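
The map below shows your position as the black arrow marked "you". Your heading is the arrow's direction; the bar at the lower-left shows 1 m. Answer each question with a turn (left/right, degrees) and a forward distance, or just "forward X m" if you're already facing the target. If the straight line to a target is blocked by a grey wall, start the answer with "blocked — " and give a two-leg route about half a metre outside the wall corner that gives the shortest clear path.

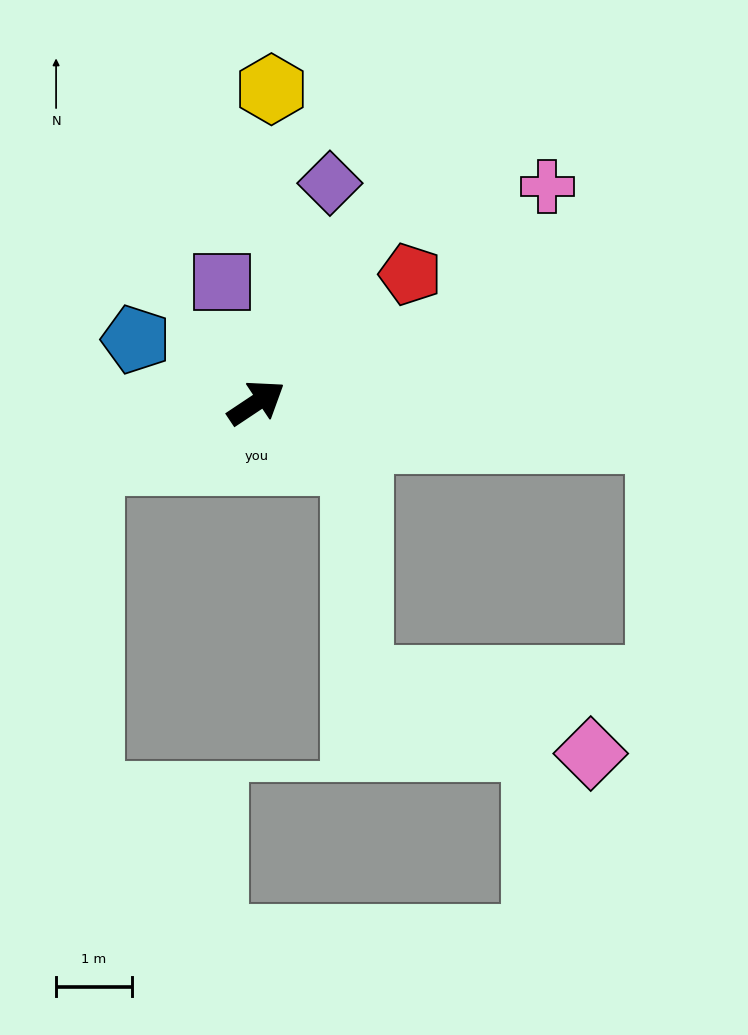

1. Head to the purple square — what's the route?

turn left 72°, forward 1.6 m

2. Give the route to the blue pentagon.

turn left 119°, forward 1.8 m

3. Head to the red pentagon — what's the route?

turn left 6°, forward 2.6 m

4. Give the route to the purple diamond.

turn left 38°, forward 3.0 m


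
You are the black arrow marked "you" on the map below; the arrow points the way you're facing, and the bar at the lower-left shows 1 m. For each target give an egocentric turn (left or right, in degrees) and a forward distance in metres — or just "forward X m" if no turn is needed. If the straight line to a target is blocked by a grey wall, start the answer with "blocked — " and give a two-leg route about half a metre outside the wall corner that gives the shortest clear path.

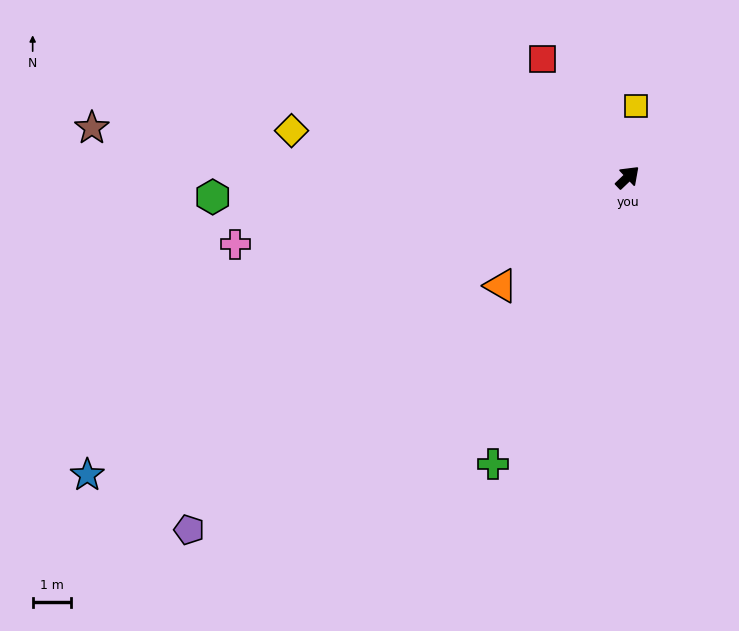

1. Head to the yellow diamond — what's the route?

turn left 129°, forward 8.9 m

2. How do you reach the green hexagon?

turn left 139°, forward 10.9 m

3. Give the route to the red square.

turn left 82°, forward 3.8 m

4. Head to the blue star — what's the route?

turn left 165°, forward 16.2 m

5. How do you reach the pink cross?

turn left 146°, forward 10.5 m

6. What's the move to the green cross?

turn right 159°, forward 8.3 m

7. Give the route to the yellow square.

turn left 40°, forward 1.9 m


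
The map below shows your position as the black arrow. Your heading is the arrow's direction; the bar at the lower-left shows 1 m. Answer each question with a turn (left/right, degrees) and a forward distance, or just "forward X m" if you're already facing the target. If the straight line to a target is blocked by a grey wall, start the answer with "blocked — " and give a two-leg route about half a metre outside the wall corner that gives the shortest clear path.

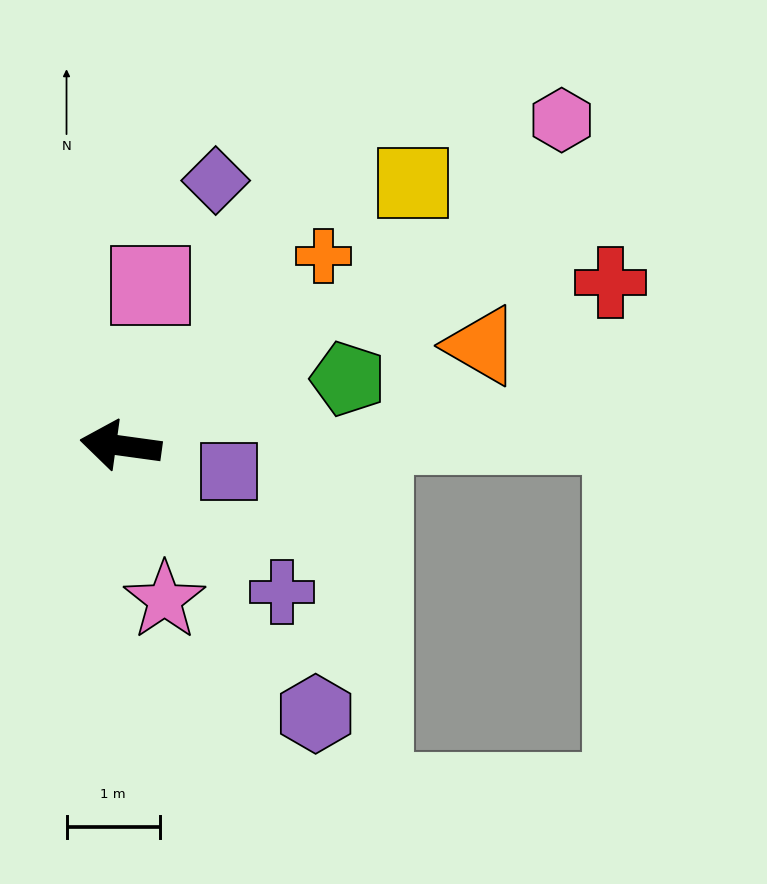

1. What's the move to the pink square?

turn right 93°, forward 1.7 m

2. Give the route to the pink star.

turn left 114°, forward 1.7 m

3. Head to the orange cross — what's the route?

turn right 129°, forward 3.0 m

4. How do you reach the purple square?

turn left 174°, forward 1.2 m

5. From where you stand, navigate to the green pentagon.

turn right 156°, forward 2.5 m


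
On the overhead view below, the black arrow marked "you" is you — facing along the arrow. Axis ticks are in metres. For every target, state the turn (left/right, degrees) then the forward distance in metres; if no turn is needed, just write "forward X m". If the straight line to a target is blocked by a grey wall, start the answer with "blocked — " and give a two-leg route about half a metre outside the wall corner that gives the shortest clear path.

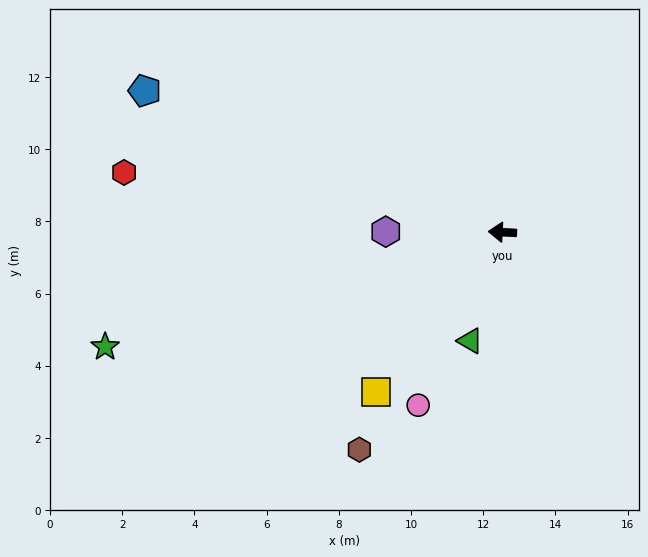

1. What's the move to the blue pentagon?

turn right 19°, forward 10.7 m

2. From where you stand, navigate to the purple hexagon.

turn left 3°, forward 3.2 m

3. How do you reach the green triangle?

turn left 76°, forward 3.1 m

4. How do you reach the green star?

turn left 19°, forward 11.4 m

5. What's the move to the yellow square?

turn left 55°, forward 5.6 m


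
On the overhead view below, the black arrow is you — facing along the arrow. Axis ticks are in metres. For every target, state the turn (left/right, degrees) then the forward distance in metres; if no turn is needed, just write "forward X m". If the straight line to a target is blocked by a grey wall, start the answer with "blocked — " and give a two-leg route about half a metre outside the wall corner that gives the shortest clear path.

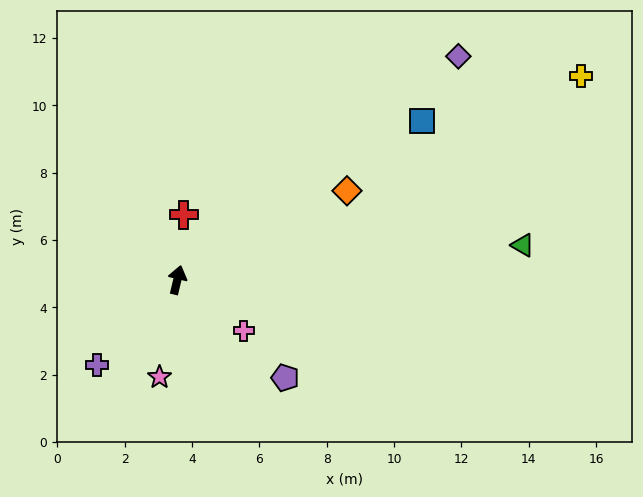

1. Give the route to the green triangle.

turn right 71°, forward 10.3 m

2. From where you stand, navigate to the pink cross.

turn right 114°, forward 2.5 m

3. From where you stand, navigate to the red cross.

turn left 8°, forward 1.9 m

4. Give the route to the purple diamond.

turn right 38°, forward 10.7 m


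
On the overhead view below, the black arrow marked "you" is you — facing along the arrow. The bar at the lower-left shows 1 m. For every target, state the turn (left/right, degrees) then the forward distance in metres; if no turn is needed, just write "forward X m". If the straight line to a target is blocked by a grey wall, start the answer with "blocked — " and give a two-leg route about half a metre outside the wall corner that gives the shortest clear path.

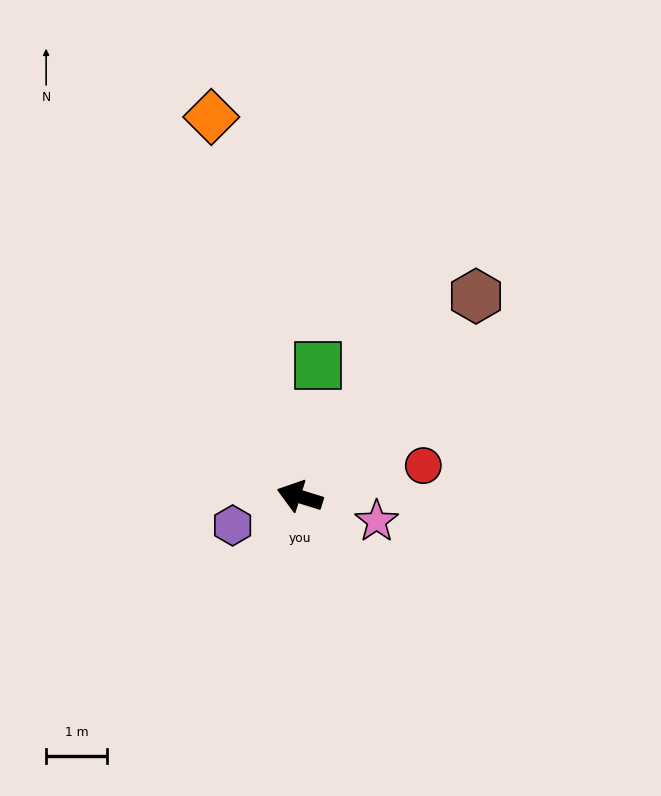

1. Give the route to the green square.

turn right 81°, forward 2.2 m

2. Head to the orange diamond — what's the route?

turn right 60°, forward 6.4 m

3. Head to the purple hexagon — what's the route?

turn left 41°, forward 1.2 m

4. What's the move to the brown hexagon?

turn right 114°, forward 4.4 m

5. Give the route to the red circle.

turn right 149°, forward 2.1 m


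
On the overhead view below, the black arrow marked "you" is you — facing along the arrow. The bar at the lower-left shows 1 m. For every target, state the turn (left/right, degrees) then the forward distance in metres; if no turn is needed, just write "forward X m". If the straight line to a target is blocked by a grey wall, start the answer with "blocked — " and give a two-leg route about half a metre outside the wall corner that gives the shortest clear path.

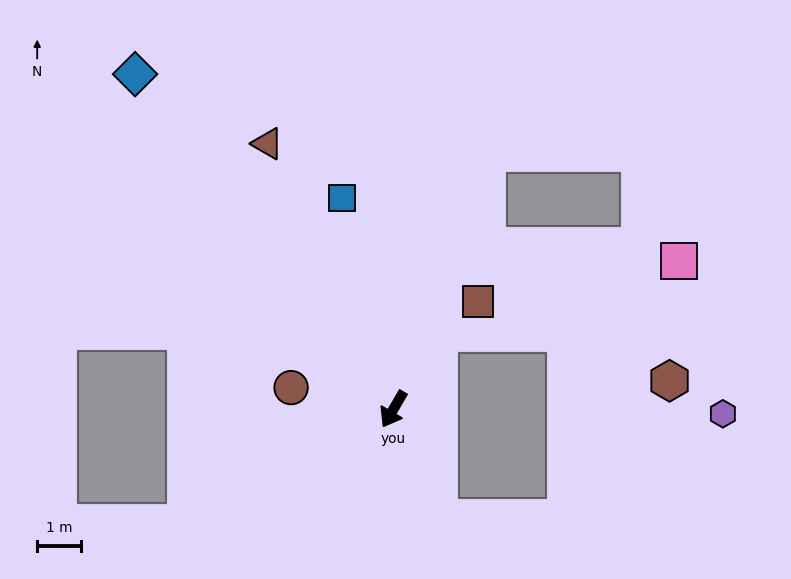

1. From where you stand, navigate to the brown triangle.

turn right 124°, forward 6.7 m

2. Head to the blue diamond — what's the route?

turn right 112°, forward 9.7 m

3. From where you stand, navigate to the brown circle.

turn right 72°, forward 2.4 m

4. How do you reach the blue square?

turn right 136°, forward 5.0 m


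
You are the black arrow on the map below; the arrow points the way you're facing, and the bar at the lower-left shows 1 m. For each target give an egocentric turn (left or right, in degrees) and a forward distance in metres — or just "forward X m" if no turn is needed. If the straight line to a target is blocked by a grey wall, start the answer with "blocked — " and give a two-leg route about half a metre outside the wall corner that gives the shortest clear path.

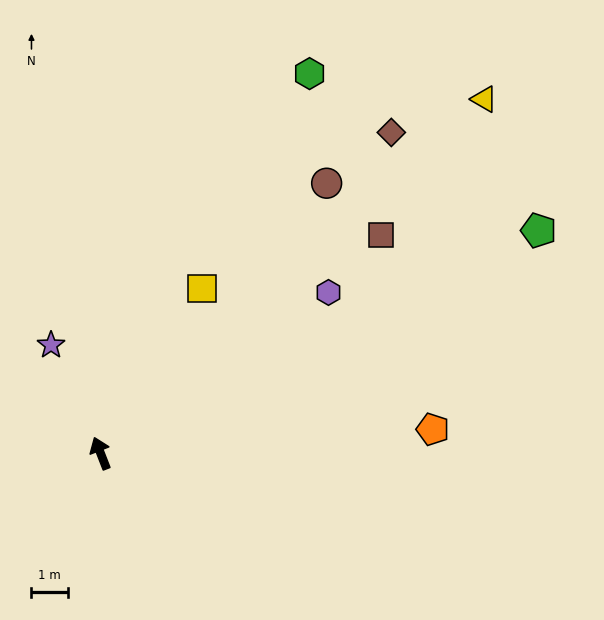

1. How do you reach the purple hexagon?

turn right 76°, forward 7.6 m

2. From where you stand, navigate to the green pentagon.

turn right 84°, forward 13.4 m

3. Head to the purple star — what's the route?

turn left 3°, forward 3.2 m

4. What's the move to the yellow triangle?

turn right 69°, forward 14.2 m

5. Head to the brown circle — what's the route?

turn right 61°, forward 9.6 m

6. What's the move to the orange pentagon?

turn right 107°, forward 9.1 m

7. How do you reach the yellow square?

turn right 53°, forward 5.3 m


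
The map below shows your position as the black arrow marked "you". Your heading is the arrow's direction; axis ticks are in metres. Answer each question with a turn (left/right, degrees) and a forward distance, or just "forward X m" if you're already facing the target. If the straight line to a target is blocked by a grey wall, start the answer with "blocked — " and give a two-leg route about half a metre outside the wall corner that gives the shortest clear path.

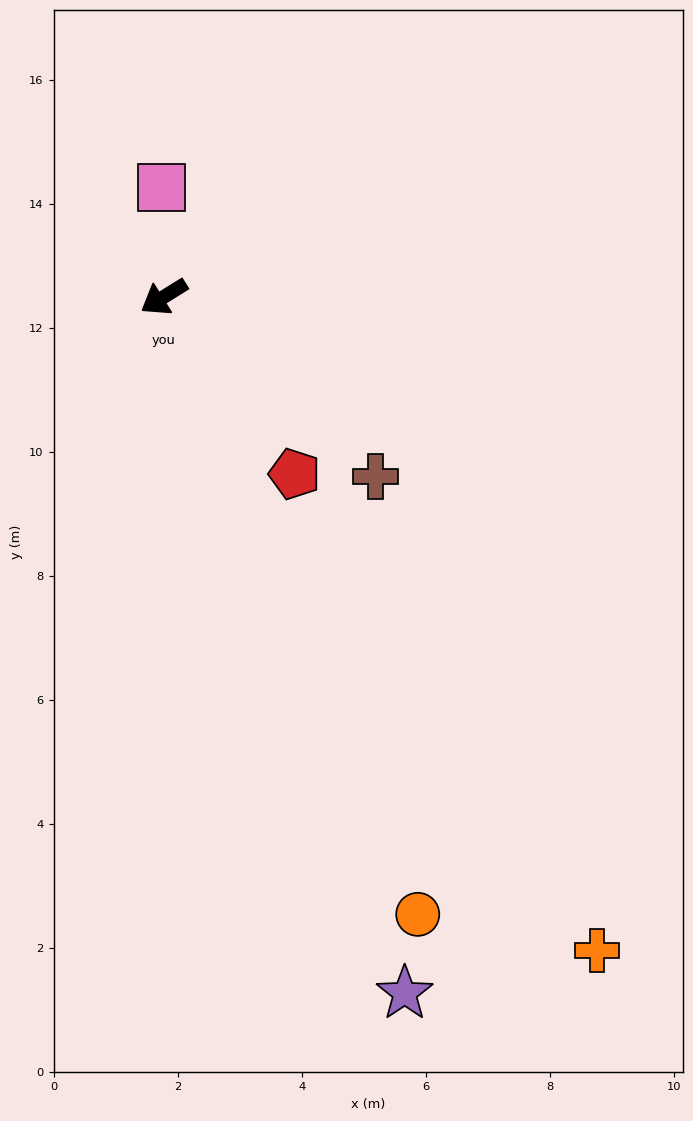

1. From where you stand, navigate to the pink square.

turn right 121°, forward 1.8 m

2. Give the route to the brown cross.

turn left 108°, forward 4.5 m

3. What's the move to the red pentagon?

turn left 95°, forward 3.5 m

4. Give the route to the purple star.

turn left 77°, forward 11.9 m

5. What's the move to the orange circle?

turn left 80°, forward 10.8 m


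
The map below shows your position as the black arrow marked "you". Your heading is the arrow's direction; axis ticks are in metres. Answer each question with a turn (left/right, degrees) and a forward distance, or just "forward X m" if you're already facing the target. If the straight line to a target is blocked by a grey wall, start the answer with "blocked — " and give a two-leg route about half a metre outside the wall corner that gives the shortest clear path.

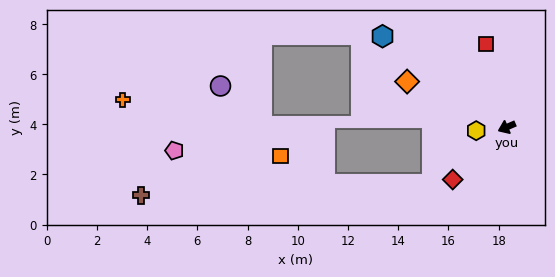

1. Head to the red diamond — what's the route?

turn left 21°, forward 3.0 m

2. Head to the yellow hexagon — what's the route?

turn right 17°, forward 1.2 m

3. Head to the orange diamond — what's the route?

turn right 48°, forward 4.4 m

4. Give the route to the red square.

turn right 100°, forward 3.4 m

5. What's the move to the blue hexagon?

turn right 60°, forward 6.1 m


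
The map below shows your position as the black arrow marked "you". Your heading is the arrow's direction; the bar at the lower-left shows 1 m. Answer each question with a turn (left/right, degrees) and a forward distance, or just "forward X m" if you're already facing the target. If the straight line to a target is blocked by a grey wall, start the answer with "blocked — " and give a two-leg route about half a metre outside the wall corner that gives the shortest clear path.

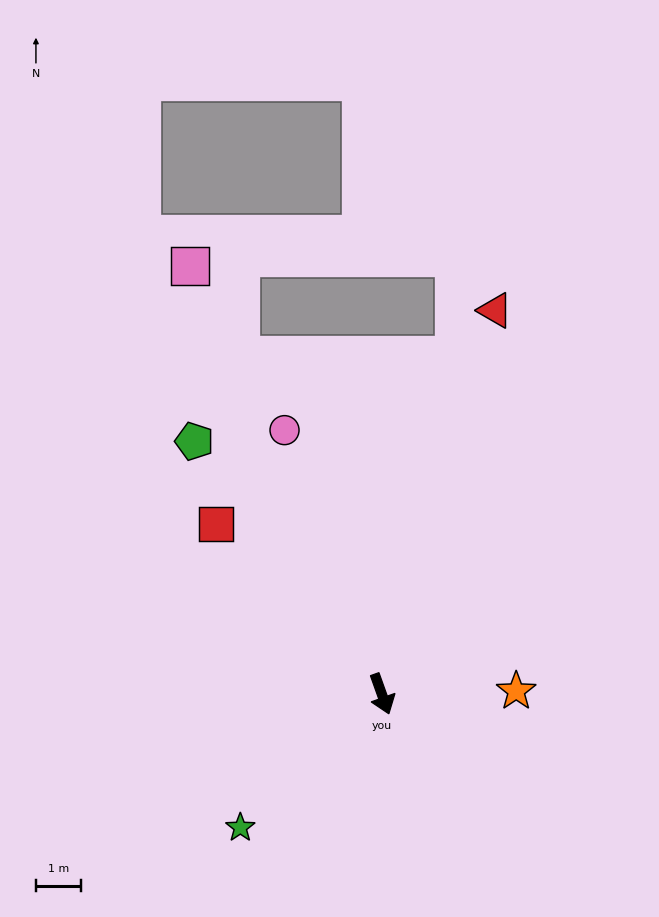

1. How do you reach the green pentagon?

turn right 163°, forward 7.0 m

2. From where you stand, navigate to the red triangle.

turn left 144°, forward 8.9 m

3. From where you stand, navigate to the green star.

turn right 66°, forward 4.3 m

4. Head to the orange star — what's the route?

turn left 72°, forward 3.0 m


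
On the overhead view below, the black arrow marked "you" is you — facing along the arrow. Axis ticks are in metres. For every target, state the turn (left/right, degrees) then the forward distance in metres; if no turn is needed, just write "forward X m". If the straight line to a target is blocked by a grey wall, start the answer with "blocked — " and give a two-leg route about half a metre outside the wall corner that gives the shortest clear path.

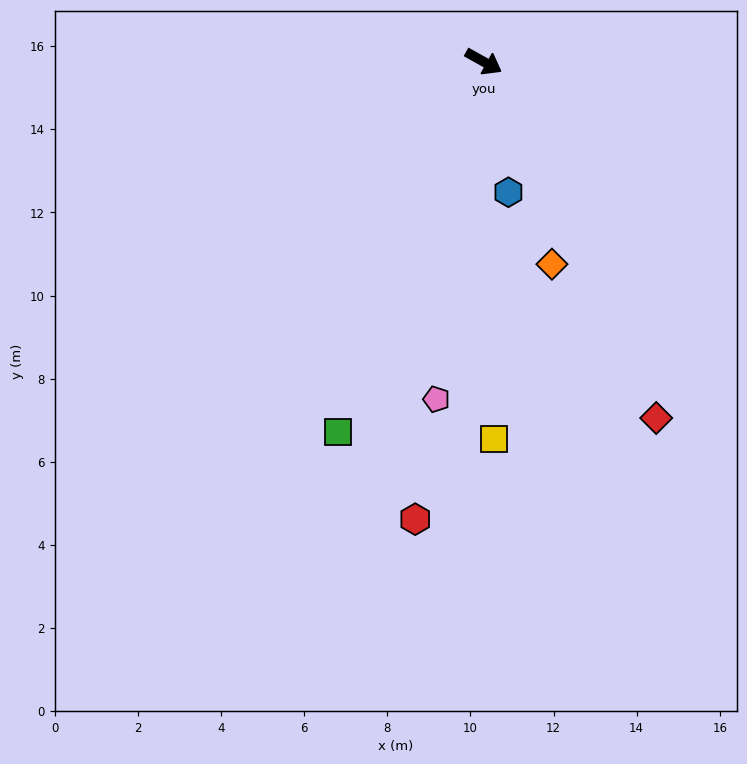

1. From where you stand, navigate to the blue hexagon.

turn right 50°, forward 3.2 m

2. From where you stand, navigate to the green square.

turn right 82°, forward 9.6 m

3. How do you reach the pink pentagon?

turn right 69°, forward 8.2 m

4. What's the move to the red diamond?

turn right 35°, forward 9.5 m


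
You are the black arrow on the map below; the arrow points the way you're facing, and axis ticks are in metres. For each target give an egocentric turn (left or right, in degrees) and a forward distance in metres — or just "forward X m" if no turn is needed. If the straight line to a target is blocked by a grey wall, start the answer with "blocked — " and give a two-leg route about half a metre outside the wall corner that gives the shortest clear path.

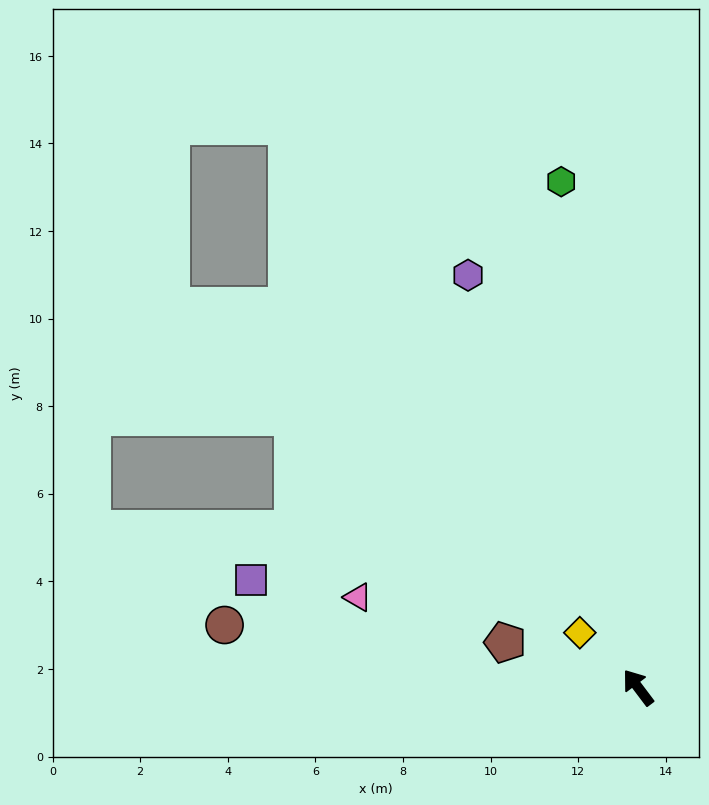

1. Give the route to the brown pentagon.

turn left 34°, forward 3.2 m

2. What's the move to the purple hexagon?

turn right 15°, forward 10.2 m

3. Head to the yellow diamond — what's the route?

turn left 10°, forward 1.8 m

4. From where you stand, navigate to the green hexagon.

turn right 28°, forward 11.7 m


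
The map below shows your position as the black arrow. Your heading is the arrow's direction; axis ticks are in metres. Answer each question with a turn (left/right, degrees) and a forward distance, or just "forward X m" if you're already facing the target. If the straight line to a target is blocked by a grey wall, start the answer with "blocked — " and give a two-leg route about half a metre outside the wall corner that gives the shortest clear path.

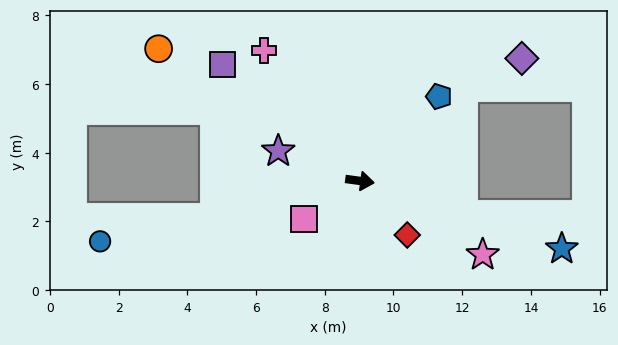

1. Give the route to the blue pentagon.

turn left 55°, forward 3.4 m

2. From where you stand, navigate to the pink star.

turn right 23°, forward 4.2 m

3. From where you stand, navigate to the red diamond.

turn right 41°, forward 2.1 m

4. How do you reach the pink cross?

turn left 134°, forward 4.7 m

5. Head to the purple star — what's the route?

turn left 168°, forward 2.5 m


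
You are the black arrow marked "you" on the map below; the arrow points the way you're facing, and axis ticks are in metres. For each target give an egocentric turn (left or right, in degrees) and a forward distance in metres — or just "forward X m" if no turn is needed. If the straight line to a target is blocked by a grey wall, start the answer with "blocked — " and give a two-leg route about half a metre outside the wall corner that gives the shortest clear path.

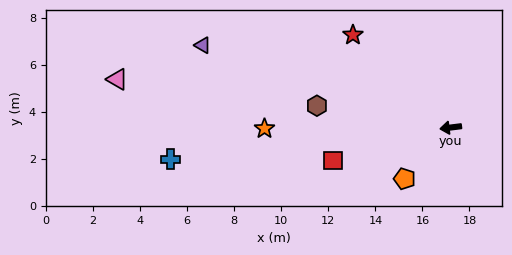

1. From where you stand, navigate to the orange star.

turn right 7°, forward 7.9 m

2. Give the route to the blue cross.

forward 12.0 m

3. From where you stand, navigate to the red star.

turn right 51°, forward 5.7 m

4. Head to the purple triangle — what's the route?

turn right 25°, forward 11.1 m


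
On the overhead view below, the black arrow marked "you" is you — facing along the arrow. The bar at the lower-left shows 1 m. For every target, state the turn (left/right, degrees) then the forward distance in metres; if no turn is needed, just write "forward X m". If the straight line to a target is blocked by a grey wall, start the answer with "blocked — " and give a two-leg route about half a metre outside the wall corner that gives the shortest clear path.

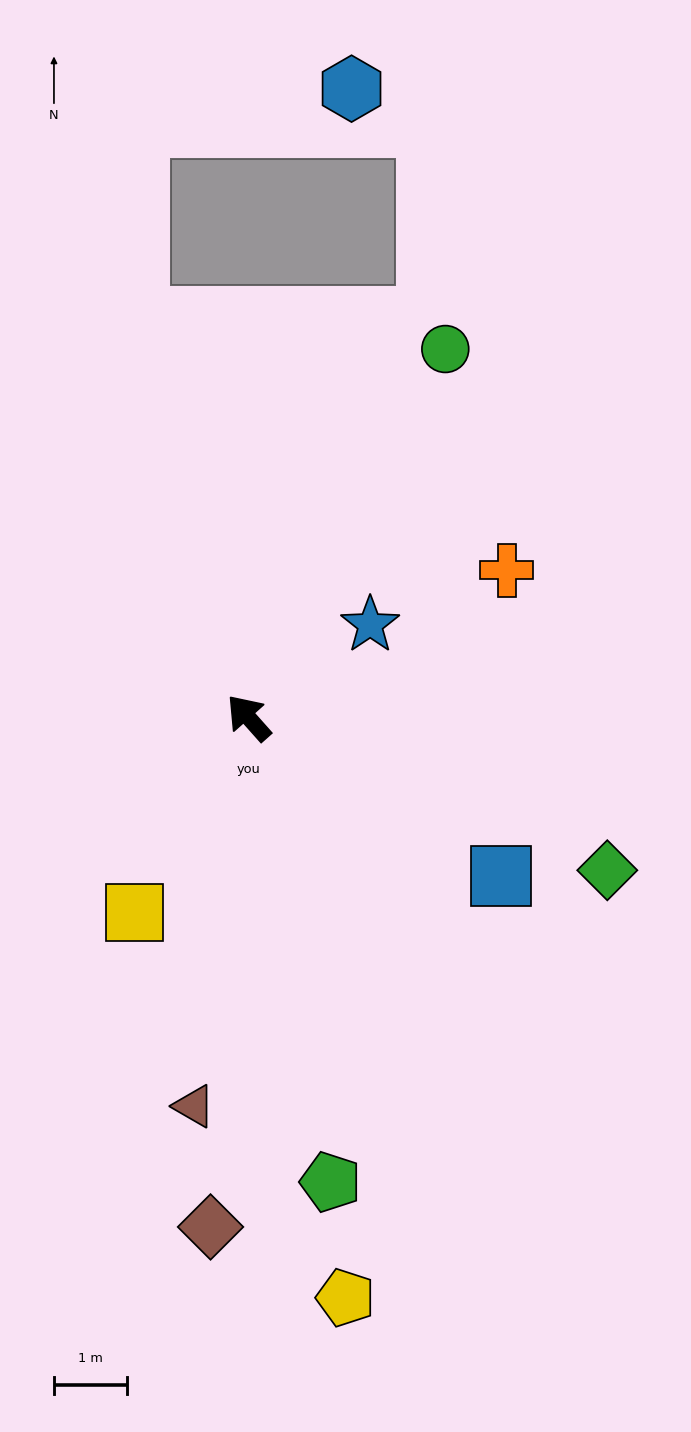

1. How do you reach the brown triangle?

turn left 130°, forward 5.4 m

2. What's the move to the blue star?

turn right 94°, forward 2.1 m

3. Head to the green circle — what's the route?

turn right 70°, forward 5.7 m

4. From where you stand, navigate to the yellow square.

turn left 108°, forward 3.1 m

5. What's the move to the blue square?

turn right 164°, forward 4.1 m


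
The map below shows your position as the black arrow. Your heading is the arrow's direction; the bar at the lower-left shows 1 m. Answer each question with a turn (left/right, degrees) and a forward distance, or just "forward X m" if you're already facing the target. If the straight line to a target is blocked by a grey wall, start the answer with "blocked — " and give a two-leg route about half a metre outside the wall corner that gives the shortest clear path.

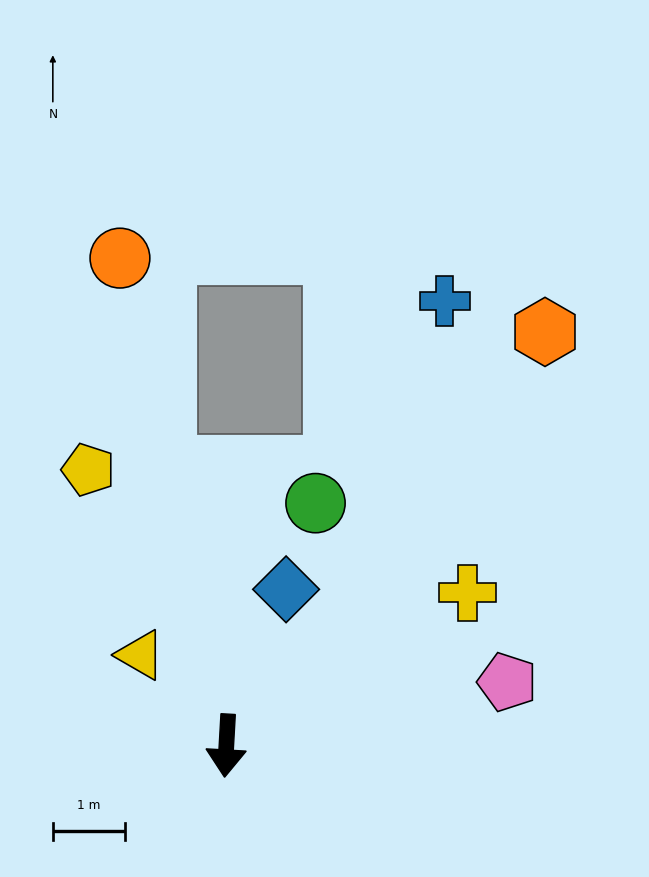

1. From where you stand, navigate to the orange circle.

turn right 164°, forward 6.9 m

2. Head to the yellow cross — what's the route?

turn left 126°, forward 4.0 m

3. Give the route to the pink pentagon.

turn left 106°, forward 4.0 m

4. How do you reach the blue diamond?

turn left 162°, forward 2.3 m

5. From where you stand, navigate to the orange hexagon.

turn left 146°, forward 7.3 m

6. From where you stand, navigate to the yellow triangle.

turn right 133°, forward 1.7 m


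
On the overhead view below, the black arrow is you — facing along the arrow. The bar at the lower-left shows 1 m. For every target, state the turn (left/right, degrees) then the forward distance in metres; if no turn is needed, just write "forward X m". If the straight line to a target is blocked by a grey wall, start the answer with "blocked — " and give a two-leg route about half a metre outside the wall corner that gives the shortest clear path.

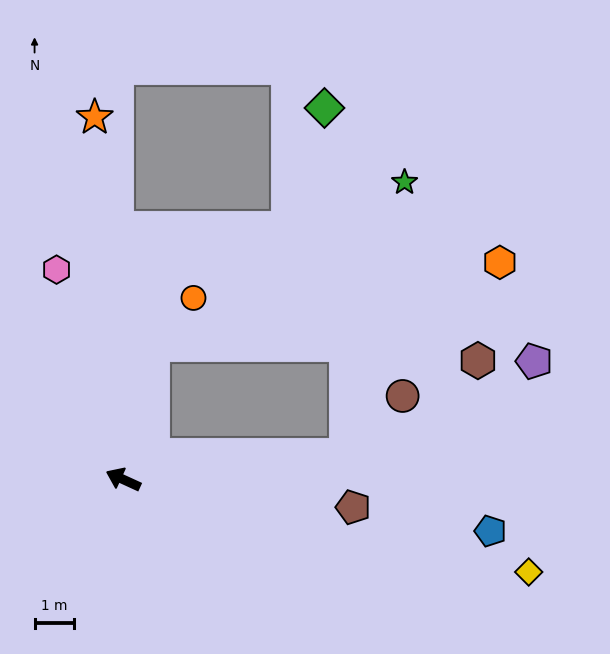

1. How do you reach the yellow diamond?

turn right 168°, forward 10.6 m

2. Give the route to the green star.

blocked — turn right 78°, forward 3.5 m, then turn right 44°, forward 7.6 m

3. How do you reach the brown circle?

blocked — turn right 149°, forward 5.7 m, then turn left 39°, forward 2.1 m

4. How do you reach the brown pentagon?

turn right 162°, forward 5.9 m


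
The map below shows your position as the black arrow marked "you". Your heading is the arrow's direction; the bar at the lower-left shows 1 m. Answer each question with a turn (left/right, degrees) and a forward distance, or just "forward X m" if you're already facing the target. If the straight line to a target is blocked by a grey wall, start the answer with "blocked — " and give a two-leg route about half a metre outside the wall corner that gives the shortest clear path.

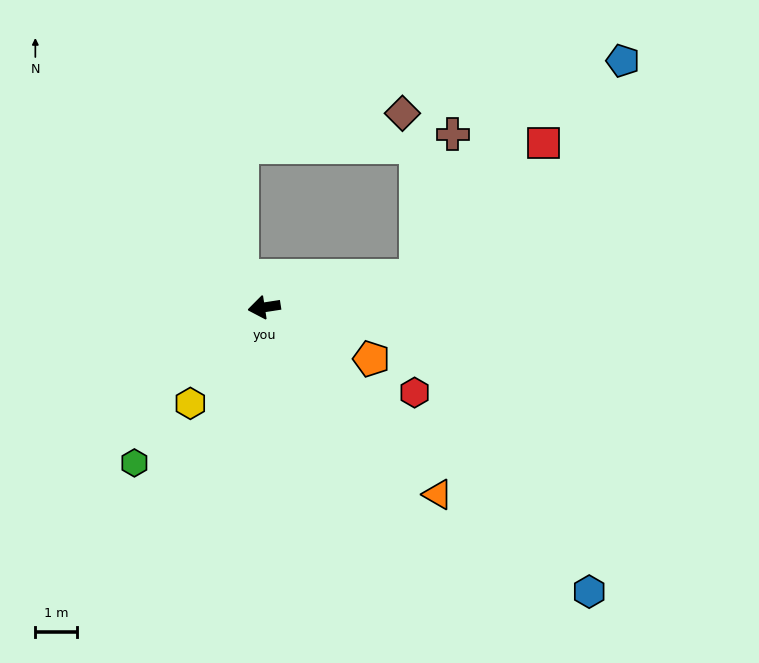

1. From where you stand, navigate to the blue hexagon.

turn left 130°, forward 10.3 m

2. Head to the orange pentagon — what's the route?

turn left 146°, forward 2.8 m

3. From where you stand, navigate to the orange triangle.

turn left 124°, forward 6.1 m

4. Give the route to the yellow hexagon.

turn left 44°, forward 2.9 m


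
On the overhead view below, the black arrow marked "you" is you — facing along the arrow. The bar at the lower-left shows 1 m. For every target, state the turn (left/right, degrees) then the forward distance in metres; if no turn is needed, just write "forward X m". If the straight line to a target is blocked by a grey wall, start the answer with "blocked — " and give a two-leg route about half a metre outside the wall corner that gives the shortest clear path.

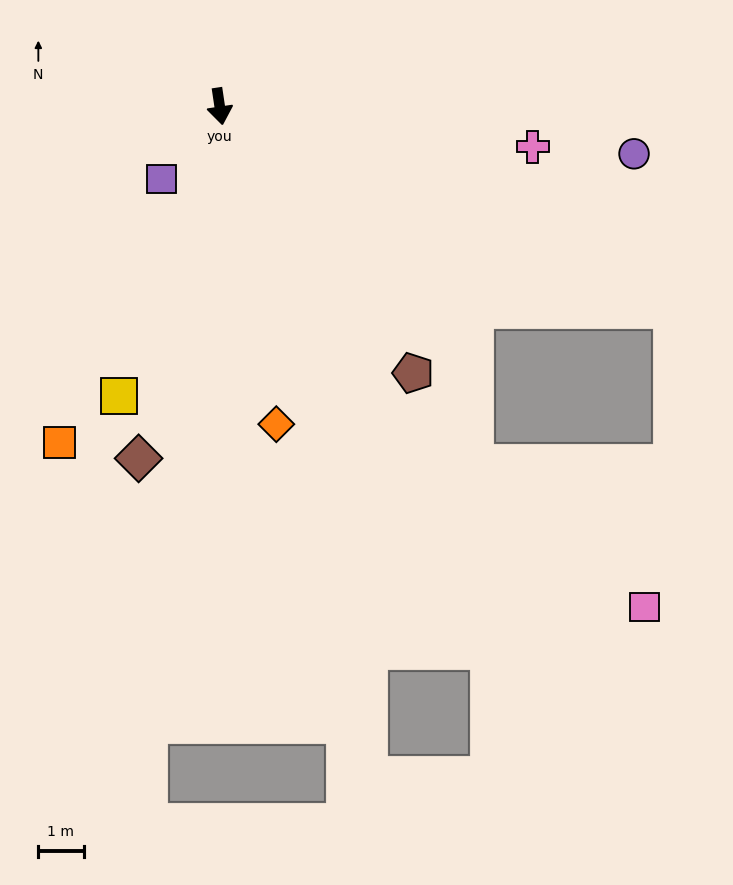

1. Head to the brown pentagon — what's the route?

turn left 27°, forward 7.3 m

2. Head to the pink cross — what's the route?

turn left 74°, forward 7.0 m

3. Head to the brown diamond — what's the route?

turn right 21°, forward 8.0 m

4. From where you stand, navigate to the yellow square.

turn right 28°, forward 6.8 m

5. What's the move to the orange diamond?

forward 7.1 m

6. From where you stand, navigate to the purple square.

turn right 47°, forward 2.1 m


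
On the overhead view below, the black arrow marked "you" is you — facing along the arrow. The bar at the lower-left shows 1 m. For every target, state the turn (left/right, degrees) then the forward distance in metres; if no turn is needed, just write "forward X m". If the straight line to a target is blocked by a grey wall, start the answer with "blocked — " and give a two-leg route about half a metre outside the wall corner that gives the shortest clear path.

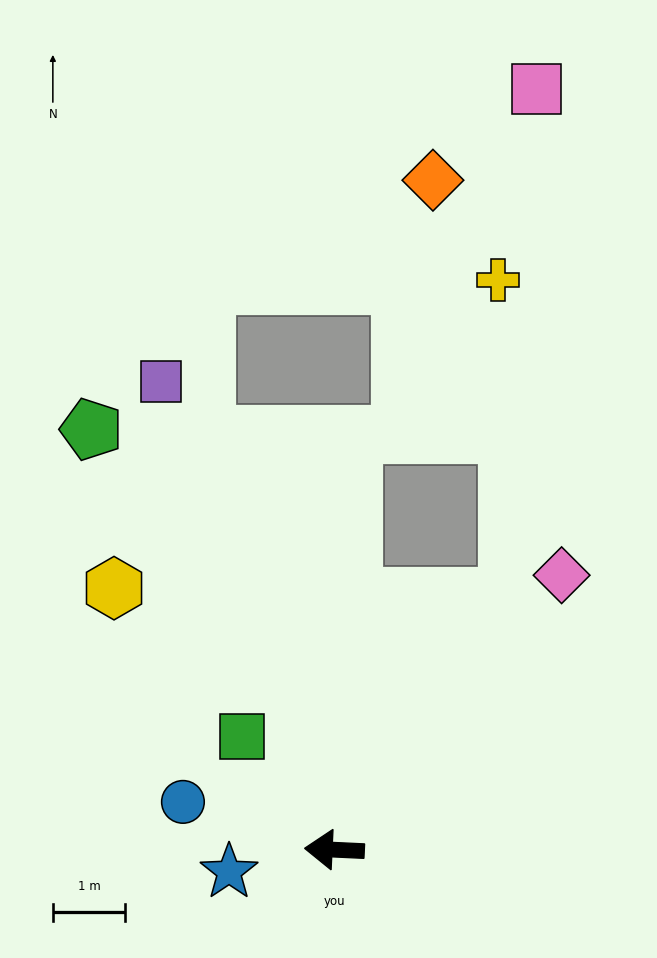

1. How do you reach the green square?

turn right 48°, forward 2.0 m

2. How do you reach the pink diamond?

turn right 127°, forward 4.9 m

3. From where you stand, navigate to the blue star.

turn left 15°, forward 1.5 m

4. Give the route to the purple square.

turn right 67°, forward 6.9 m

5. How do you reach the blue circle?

turn right 15°, forward 2.2 m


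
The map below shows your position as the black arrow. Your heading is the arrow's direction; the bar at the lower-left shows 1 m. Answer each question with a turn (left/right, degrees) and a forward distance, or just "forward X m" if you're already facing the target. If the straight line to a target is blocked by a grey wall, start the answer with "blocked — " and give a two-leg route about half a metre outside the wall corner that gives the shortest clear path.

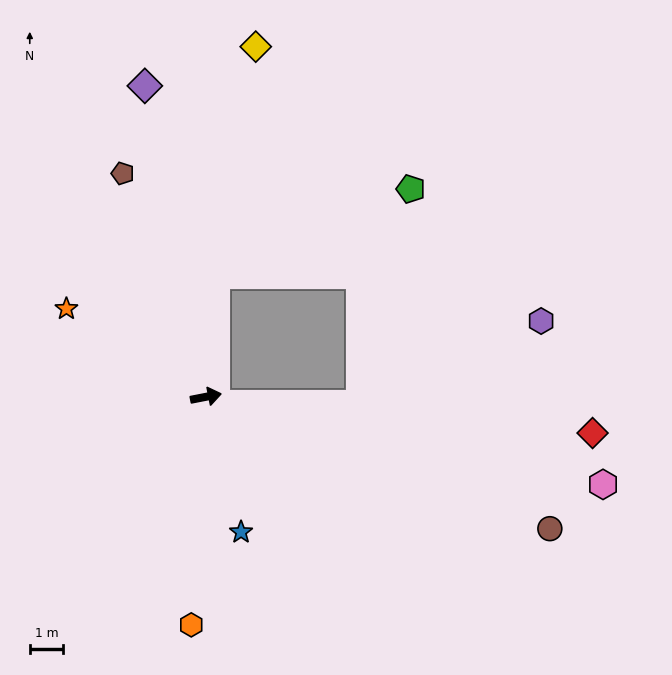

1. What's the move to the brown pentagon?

turn left 99°, forward 7.2 m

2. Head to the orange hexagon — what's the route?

turn right 105°, forward 6.9 m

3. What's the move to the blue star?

turn right 86°, forward 4.2 m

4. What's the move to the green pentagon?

blocked — turn left 74°, forward 3.7 m, then turn right 61°, forward 6.4 m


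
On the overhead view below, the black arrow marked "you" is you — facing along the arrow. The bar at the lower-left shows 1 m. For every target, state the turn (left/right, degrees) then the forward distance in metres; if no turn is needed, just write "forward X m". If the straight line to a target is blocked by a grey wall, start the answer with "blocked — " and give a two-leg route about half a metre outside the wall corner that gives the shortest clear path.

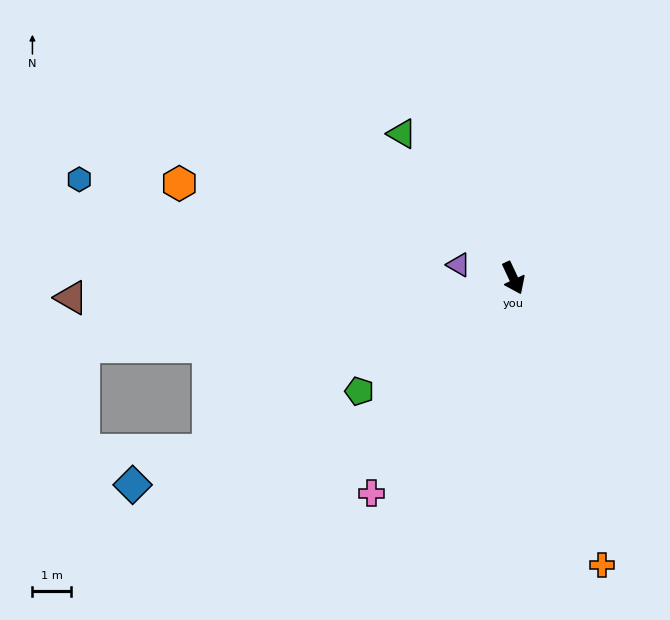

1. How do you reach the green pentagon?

turn right 79°, forward 4.9 m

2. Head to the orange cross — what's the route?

turn right 8°, forward 7.7 m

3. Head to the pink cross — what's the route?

turn right 58°, forward 6.6 m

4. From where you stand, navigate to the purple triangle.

turn right 129°, forward 1.4 m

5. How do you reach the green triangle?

turn right 167°, forward 4.7 m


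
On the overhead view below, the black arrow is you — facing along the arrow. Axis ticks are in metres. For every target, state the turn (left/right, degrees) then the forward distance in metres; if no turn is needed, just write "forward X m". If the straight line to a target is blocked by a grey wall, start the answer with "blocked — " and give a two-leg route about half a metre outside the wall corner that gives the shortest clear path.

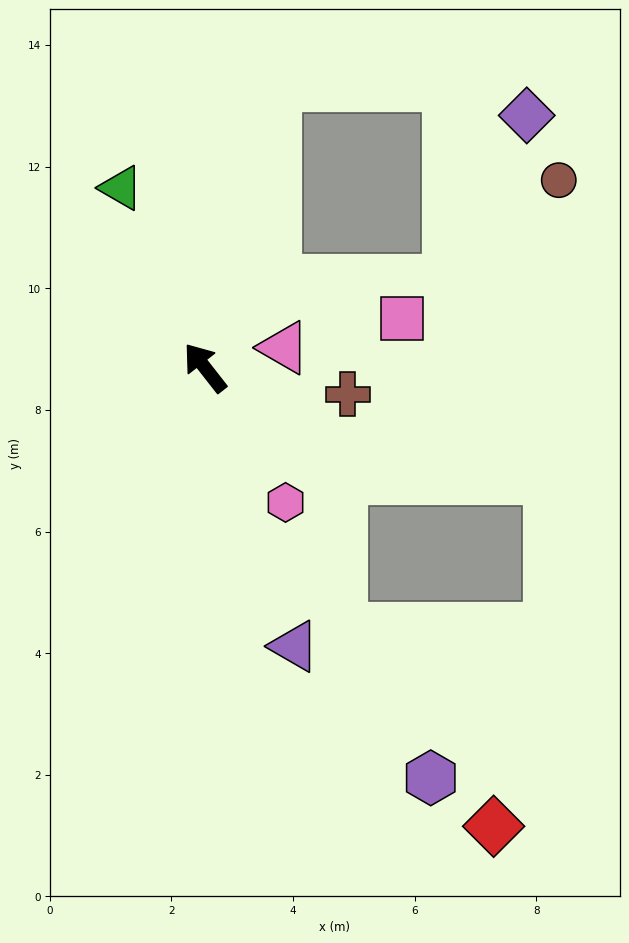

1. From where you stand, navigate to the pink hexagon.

turn left 173°, forward 2.6 m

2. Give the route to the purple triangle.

turn left 160°, forward 4.8 m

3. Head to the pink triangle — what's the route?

turn right 114°, forward 1.3 m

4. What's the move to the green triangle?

turn right 13°, forward 3.3 m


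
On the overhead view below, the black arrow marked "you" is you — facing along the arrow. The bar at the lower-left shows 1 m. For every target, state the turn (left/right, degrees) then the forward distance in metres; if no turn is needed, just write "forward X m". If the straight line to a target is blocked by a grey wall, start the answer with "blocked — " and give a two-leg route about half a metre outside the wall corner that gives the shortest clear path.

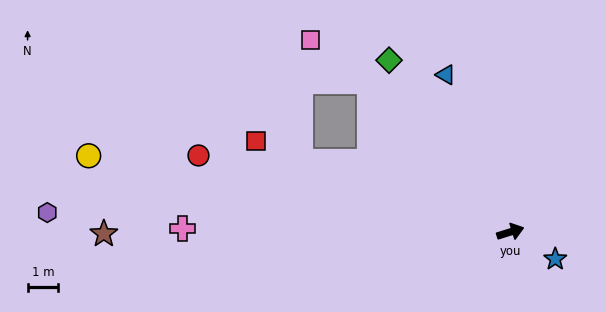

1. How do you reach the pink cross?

turn left 162°, forward 10.7 m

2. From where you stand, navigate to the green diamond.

turn left 108°, forward 6.9 m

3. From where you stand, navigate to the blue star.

turn right 49°, forward 1.7 m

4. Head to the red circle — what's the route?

turn left 149°, forward 10.5 m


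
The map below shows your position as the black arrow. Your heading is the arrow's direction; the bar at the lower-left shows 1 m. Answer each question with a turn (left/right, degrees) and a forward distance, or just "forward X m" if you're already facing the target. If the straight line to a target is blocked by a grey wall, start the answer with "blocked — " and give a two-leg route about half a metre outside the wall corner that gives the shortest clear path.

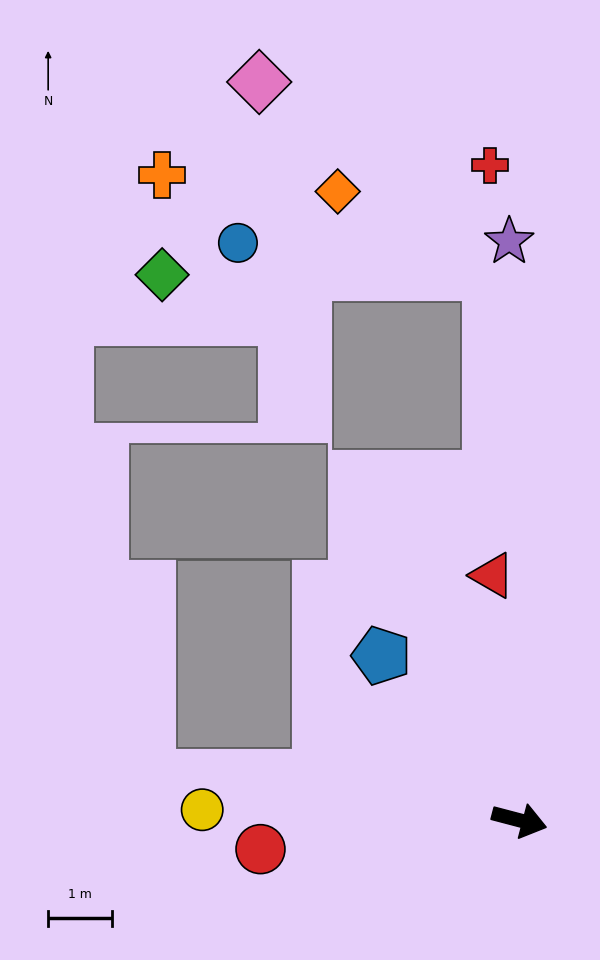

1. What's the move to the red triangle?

turn left 111°, forward 3.9 m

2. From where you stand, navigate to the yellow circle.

turn right 167°, forward 5.0 m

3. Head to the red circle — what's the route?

turn right 159°, forward 4.1 m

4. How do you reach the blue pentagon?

turn left 145°, forward 3.4 m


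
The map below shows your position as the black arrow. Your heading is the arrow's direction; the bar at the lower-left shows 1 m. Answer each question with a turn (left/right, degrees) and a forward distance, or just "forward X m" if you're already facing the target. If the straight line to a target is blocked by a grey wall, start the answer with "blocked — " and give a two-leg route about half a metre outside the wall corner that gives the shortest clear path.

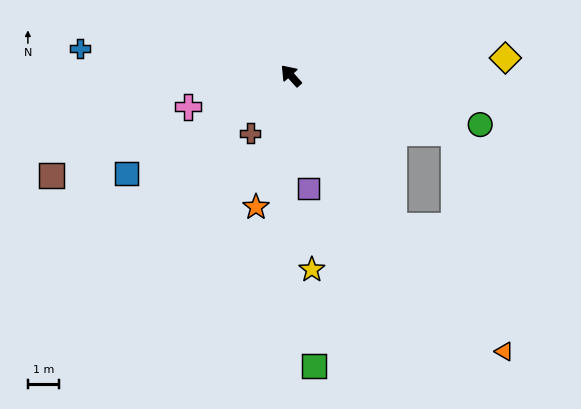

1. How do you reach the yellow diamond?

turn right 127°, forward 6.8 m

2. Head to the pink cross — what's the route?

turn left 65°, forward 3.4 m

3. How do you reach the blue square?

turn left 79°, forward 6.1 m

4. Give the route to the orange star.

turn left 123°, forward 4.3 m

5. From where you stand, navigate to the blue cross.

turn left 41°, forward 6.7 m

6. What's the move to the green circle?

turn right 146°, forward 6.2 m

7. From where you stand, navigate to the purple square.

turn left 147°, forward 3.6 m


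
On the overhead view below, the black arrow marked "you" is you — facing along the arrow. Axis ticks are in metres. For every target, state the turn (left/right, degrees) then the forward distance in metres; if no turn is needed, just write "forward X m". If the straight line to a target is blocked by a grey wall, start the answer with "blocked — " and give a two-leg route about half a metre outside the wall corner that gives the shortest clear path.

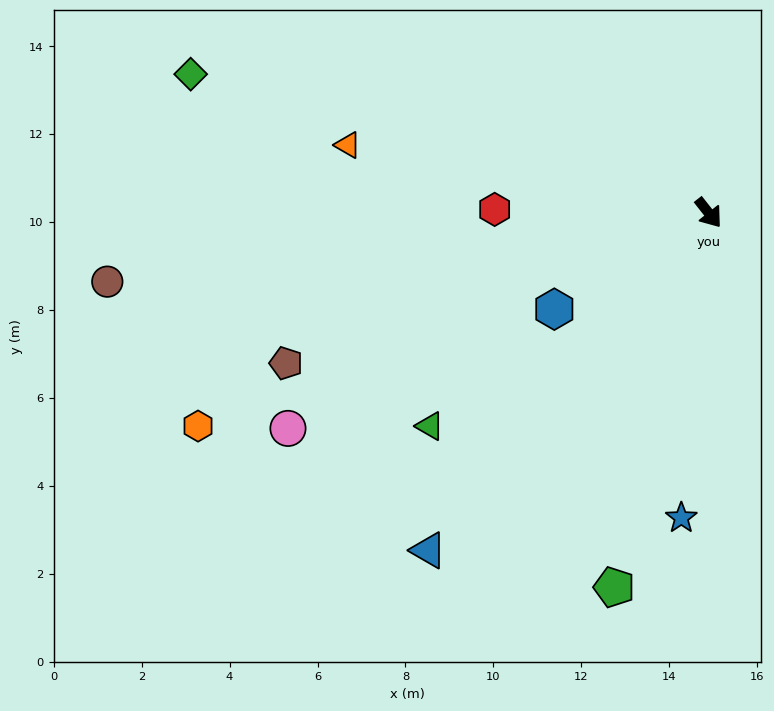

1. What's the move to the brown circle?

turn right 122°, forward 13.8 m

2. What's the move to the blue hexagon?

turn right 96°, forward 4.1 m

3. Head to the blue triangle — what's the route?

turn right 78°, forward 10.0 m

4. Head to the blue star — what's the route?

turn right 43°, forward 7.0 m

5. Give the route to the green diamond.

turn right 143°, forward 12.2 m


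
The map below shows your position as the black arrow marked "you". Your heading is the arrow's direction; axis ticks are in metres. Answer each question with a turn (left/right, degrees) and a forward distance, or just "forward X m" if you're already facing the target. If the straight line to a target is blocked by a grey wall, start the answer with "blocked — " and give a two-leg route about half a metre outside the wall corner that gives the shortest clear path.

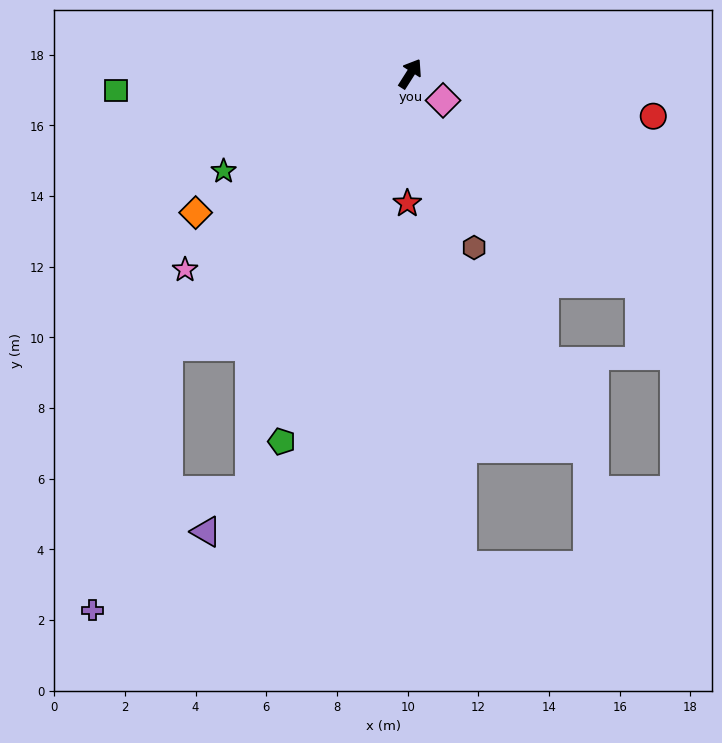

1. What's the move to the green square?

turn left 126°, forward 8.3 m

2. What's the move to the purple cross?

blocked — turn left 171°, forward 10.3 m, then turn left 26°, forward 7.8 m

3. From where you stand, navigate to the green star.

turn left 150°, forward 6.0 m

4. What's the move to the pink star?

turn left 163°, forward 8.5 m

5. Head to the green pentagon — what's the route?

turn right 167°, forward 11.0 m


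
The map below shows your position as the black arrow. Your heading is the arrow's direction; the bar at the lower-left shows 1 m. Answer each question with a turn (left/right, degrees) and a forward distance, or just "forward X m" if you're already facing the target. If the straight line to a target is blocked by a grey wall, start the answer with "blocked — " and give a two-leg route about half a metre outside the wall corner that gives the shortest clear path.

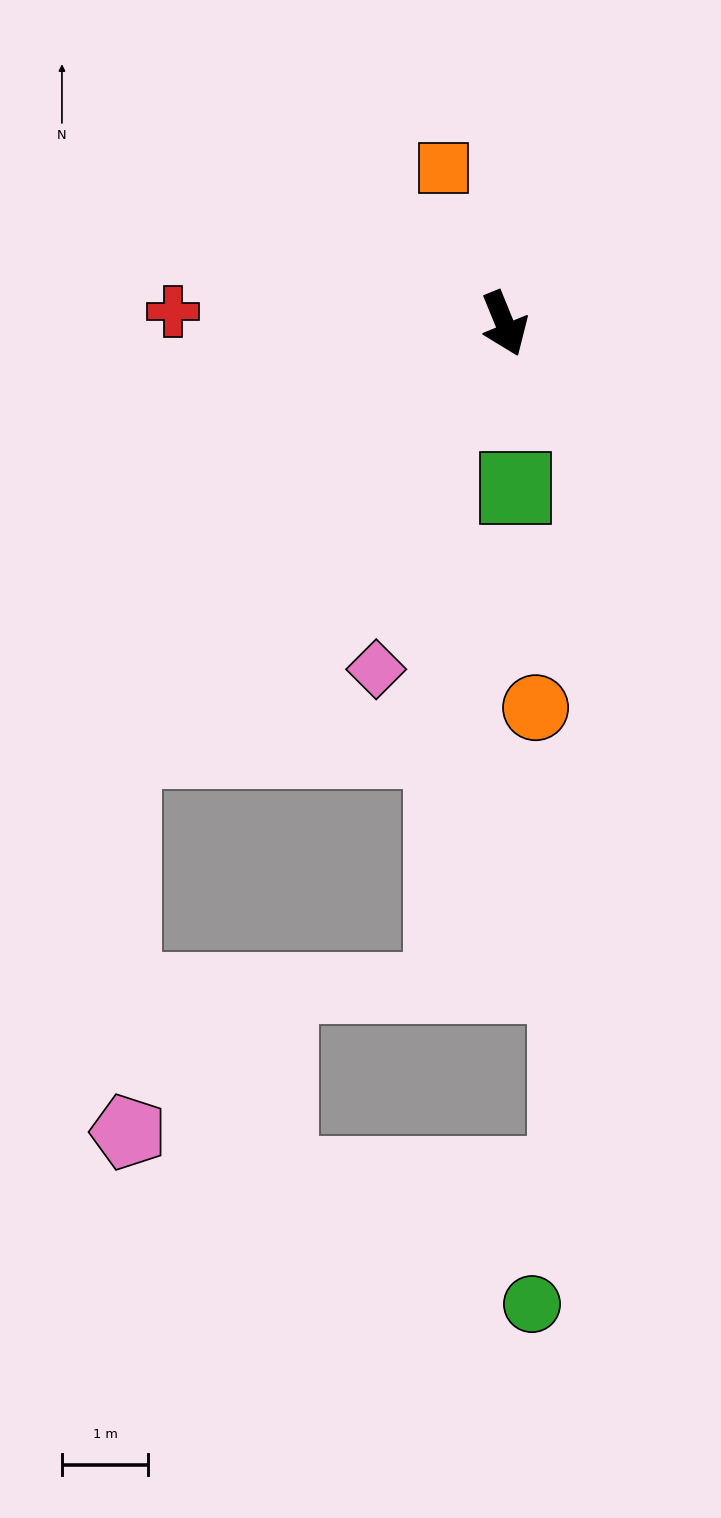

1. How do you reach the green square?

turn right 18°, forward 1.9 m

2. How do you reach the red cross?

turn right 114°, forward 3.9 m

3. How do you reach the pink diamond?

turn right 43°, forward 4.3 m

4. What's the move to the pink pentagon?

blocked — turn right 64°, forward 6.6 m, then turn left 42°, forward 4.4 m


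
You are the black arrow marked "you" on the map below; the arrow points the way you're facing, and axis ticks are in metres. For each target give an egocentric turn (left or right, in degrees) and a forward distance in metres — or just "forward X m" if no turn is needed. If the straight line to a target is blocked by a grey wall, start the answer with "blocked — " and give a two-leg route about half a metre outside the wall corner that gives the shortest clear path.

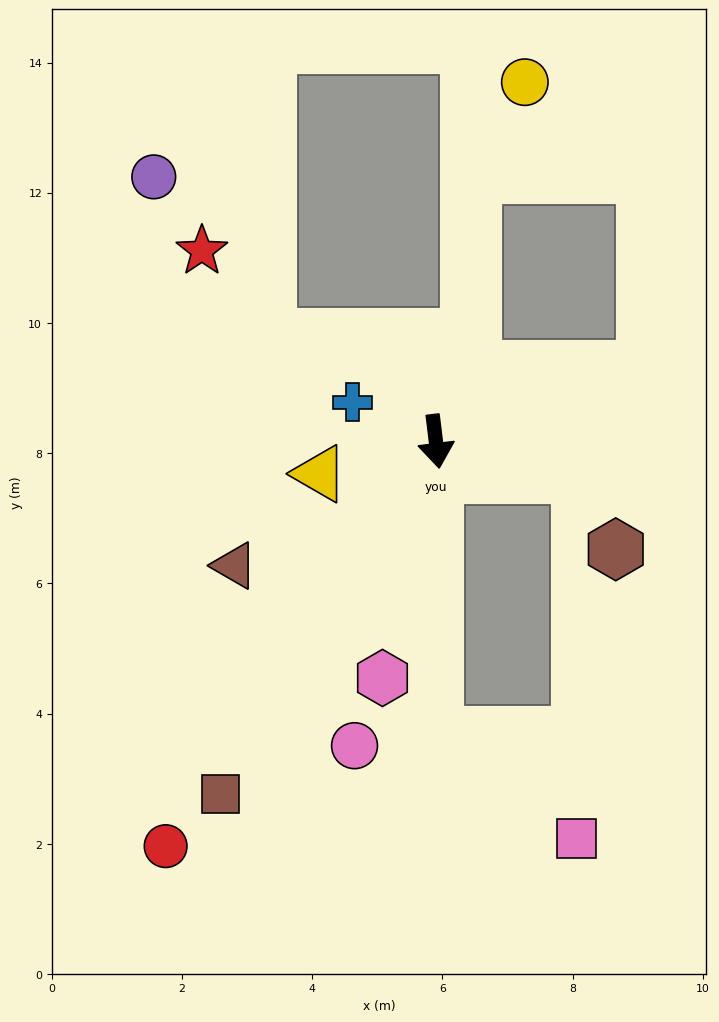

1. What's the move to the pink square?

blocked — turn right 7°, forward 4.5 m, then turn left 53°, forward 2.7 m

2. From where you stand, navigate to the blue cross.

turn right 122°, forward 1.4 m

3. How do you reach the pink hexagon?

turn right 20°, forward 3.7 m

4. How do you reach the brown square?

turn right 38°, forward 6.3 m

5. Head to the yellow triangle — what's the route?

turn right 81°, forward 1.9 m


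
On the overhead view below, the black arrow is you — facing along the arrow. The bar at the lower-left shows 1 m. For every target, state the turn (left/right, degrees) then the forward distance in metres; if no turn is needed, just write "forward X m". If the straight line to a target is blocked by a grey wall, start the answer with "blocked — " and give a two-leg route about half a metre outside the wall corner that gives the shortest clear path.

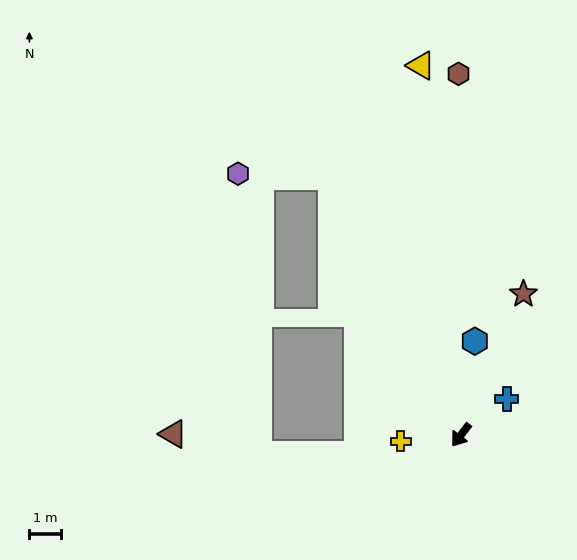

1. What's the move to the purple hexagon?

blocked — turn right 116°, forward 9.0 m, then turn left 61°, forward 2.9 m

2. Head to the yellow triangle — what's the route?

turn right 137°, forward 11.6 m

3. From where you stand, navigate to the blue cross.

turn left 166°, forward 1.8 m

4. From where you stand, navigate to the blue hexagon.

turn right 151°, forward 3.0 m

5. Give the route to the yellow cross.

turn right 47°, forward 1.9 m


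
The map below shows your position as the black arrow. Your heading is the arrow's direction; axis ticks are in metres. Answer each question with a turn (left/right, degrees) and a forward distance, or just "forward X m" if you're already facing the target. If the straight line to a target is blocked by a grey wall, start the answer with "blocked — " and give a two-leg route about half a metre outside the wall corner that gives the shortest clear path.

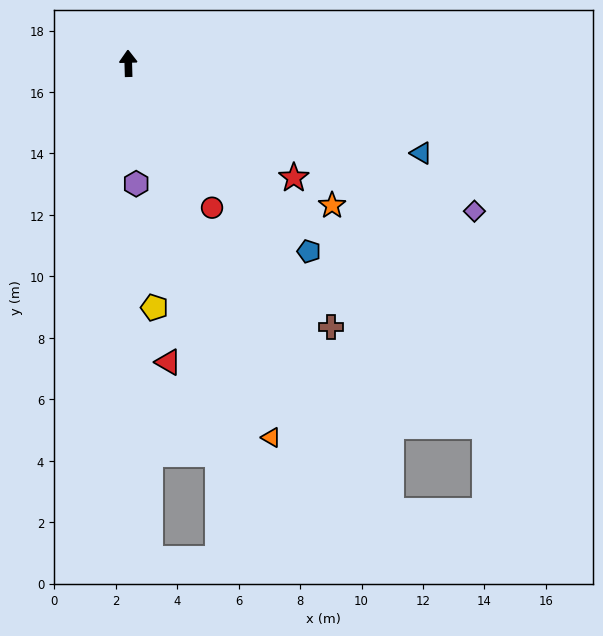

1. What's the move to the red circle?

turn right 151°, forward 5.4 m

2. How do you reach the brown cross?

turn right 144°, forward 10.8 m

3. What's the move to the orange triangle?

turn right 161°, forward 13.0 m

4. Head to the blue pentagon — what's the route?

turn right 138°, forward 8.5 m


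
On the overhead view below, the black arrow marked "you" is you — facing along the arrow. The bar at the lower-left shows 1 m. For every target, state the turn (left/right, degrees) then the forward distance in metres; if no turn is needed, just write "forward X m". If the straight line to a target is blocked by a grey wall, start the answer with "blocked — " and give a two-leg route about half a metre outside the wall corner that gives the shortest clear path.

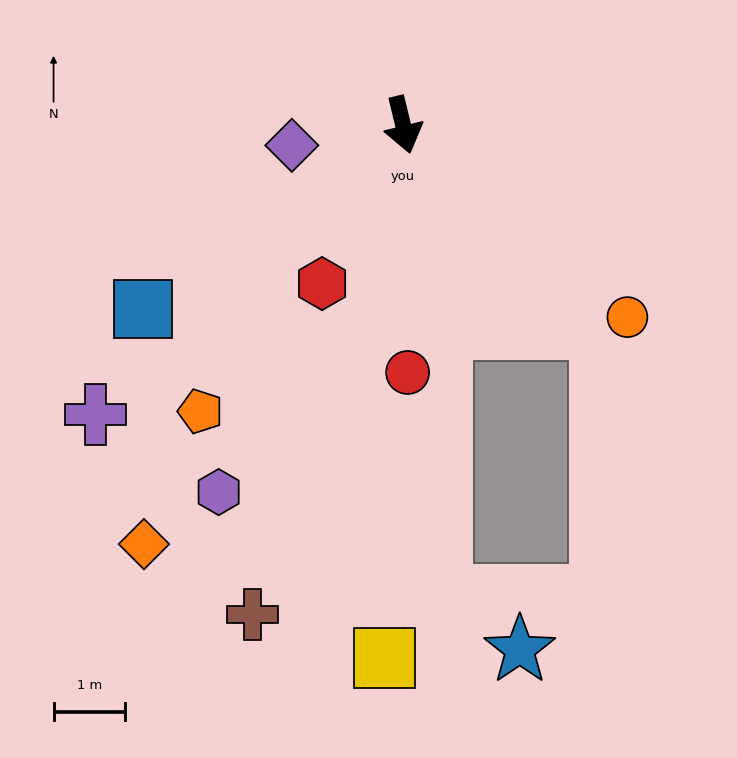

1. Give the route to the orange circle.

turn left 36°, forward 4.1 m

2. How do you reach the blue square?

turn right 68°, forward 4.4 m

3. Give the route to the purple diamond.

turn right 93°, forward 1.6 m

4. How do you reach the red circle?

turn right 13°, forward 3.4 m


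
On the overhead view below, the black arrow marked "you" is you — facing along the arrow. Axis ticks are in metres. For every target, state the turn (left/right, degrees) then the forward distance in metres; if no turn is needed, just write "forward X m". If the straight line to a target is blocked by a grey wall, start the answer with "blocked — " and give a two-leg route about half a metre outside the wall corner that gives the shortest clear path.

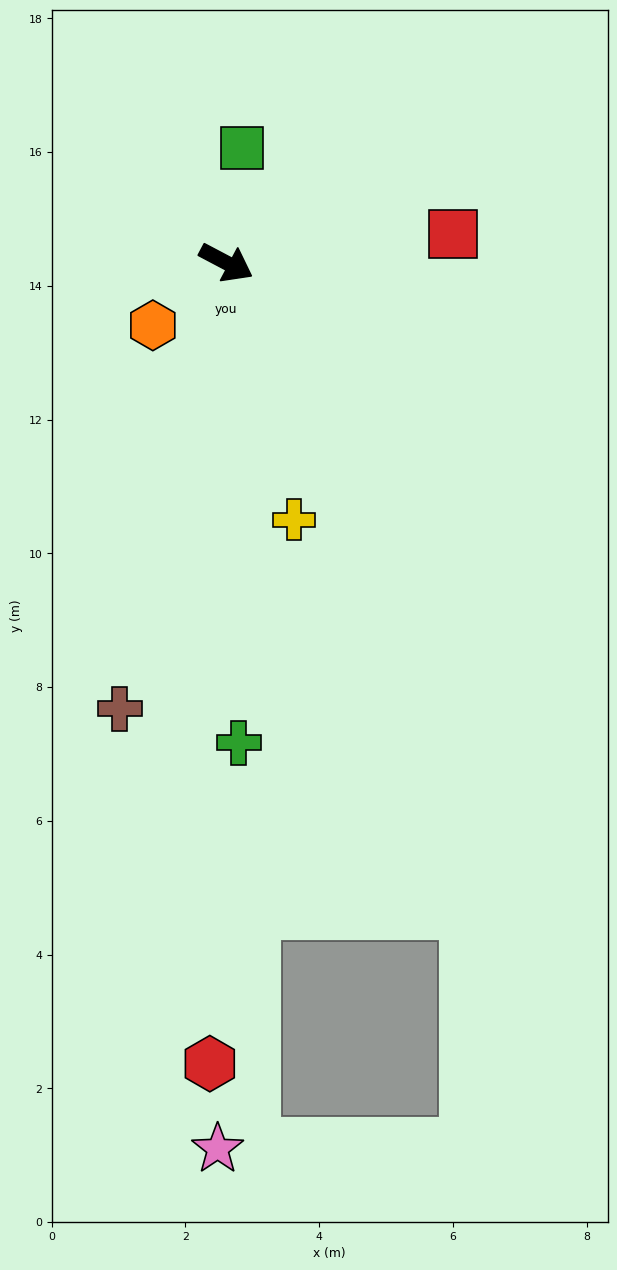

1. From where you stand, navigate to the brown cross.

turn right 76°, forward 6.9 m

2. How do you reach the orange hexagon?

turn right 112°, forward 1.4 m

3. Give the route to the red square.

turn left 35°, forward 3.4 m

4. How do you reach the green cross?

turn right 61°, forward 7.2 m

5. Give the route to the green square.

turn left 110°, forward 1.7 m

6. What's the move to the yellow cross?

turn right 47°, forward 4.0 m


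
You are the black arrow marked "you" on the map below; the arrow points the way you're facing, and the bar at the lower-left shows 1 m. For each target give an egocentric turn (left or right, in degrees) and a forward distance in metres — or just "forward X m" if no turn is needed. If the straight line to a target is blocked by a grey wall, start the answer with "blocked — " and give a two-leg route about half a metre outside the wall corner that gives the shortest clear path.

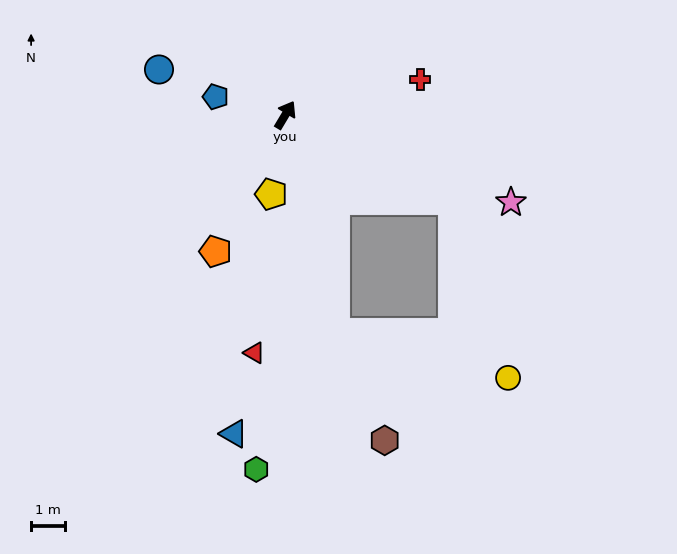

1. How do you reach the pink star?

turn right 80°, forward 7.1 m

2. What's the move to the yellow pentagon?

turn right 159°, forward 2.4 m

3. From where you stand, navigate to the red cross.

turn right 44°, forward 4.1 m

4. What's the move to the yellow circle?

blocked — turn right 86°, forward 5.5 m, then turn right 46°, forward 5.5 m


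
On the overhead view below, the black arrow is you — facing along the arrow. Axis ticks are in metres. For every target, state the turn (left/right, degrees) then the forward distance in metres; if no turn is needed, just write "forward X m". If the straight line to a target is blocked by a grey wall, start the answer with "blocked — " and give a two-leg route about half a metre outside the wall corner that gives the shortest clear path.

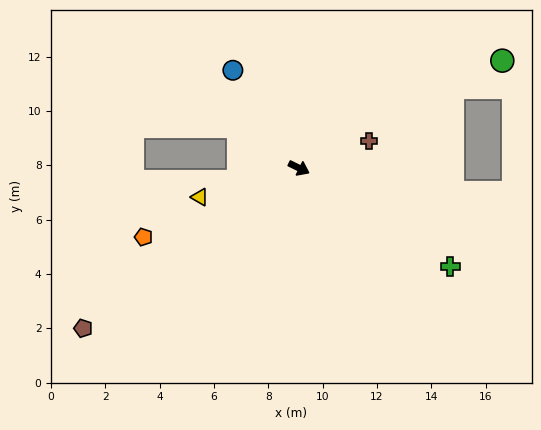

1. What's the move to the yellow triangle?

turn right 137°, forward 3.8 m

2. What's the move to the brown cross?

turn left 47°, forward 2.8 m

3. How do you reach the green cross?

turn right 7°, forward 6.7 m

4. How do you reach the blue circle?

turn left 150°, forward 4.3 m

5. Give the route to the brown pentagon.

turn right 117°, forward 9.9 m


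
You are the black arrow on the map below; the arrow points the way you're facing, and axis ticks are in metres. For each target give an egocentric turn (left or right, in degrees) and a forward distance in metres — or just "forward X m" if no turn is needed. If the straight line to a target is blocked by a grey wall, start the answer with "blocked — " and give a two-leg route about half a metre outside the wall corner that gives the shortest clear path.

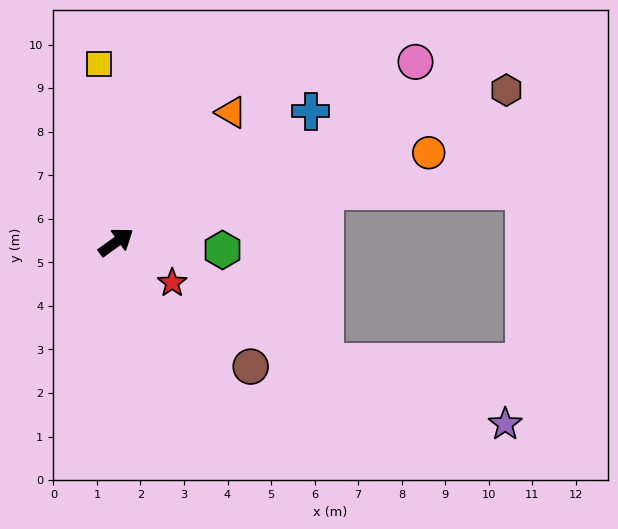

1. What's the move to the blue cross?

forward 5.4 m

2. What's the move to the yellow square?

turn left 60°, forward 4.1 m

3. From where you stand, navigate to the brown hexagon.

turn right 14°, forward 9.6 m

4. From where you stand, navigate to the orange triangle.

turn left 13°, forward 4.0 m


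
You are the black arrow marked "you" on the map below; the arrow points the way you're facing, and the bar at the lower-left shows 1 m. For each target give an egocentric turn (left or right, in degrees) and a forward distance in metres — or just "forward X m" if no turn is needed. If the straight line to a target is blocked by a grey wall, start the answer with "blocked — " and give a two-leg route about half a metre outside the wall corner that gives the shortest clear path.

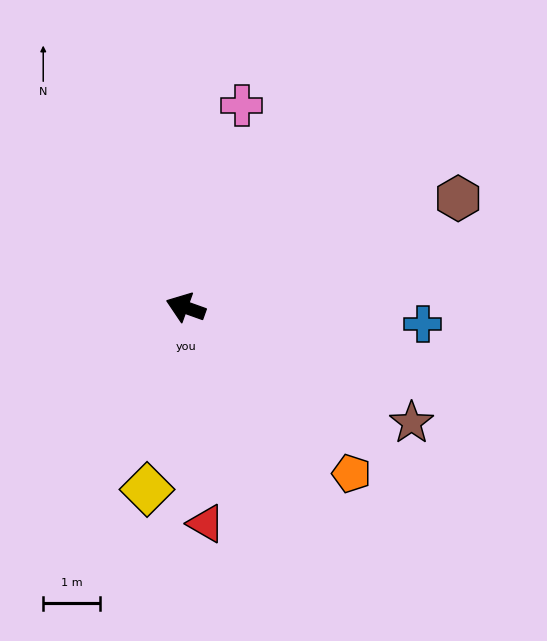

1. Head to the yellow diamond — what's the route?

turn left 98°, forward 3.3 m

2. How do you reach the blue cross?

turn right 164°, forward 4.2 m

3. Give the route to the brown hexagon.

turn right 138°, forward 5.2 m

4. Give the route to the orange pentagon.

turn left 155°, forward 4.1 m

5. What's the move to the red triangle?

turn left 115°, forward 3.8 m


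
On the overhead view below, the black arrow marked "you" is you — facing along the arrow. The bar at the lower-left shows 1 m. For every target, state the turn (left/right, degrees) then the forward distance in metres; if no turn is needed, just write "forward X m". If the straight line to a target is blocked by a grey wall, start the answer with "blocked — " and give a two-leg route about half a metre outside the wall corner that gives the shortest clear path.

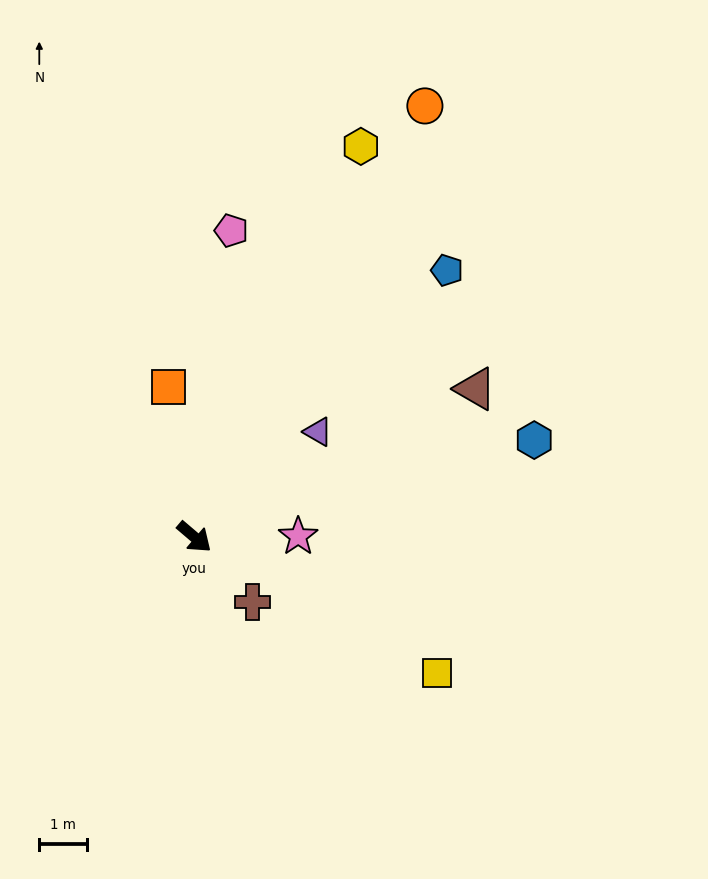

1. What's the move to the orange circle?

turn left 102°, forward 10.3 m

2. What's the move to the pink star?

turn left 41°, forward 2.2 m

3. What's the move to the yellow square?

turn left 11°, forward 5.9 m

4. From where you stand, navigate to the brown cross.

turn right 8°, forward 1.8 m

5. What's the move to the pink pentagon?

turn left 124°, forward 6.5 m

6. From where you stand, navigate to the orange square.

turn left 140°, forward 3.2 m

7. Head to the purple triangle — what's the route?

turn left 81°, forward 3.4 m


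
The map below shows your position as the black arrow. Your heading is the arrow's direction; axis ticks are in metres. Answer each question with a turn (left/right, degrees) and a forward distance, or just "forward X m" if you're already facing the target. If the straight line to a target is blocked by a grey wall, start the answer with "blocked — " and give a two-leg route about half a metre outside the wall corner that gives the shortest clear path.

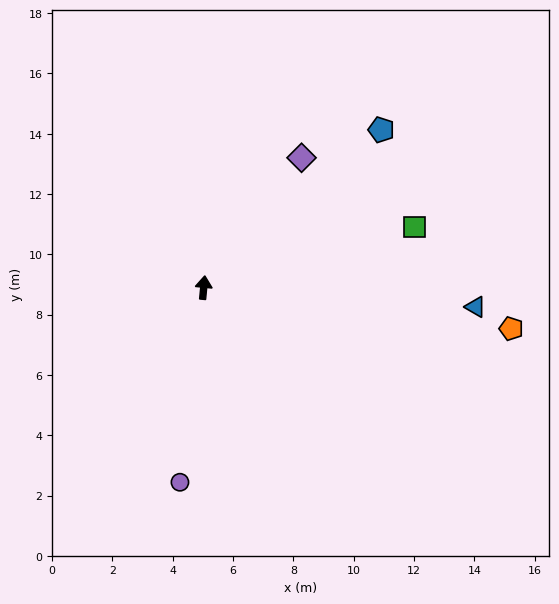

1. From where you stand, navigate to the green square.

turn right 69°, forward 7.3 m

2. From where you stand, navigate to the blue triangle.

turn right 89°, forward 9.0 m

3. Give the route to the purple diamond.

turn right 32°, forward 5.4 m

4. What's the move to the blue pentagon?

turn right 43°, forward 7.9 m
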